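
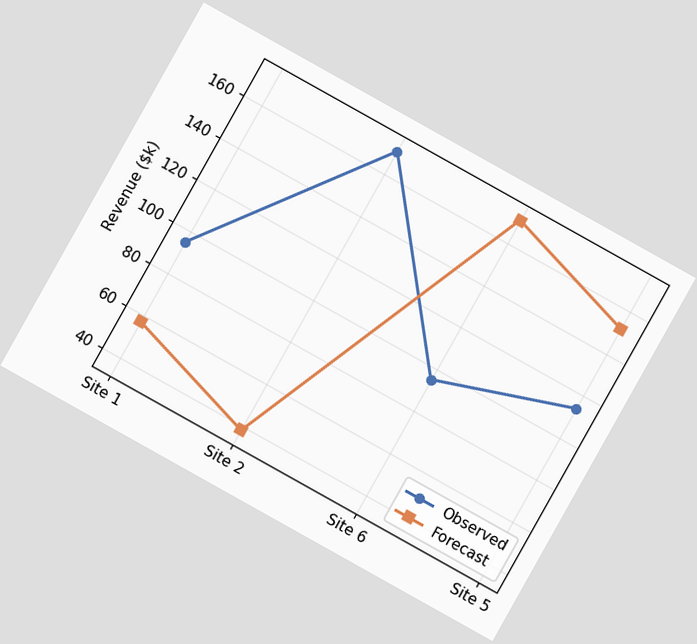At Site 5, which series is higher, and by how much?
The chart is tilted about 29° clockwise. At Site 5, Forecast sits above the other line by $38k.

Forecast, by $38k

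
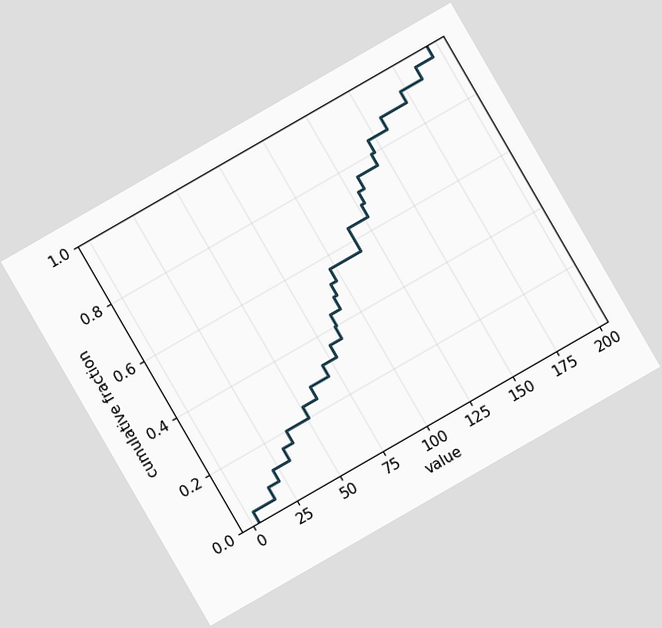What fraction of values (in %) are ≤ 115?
64%

The chart is tilted about 30° counter-clockwise. At x=115 the ECDF step is at 64%.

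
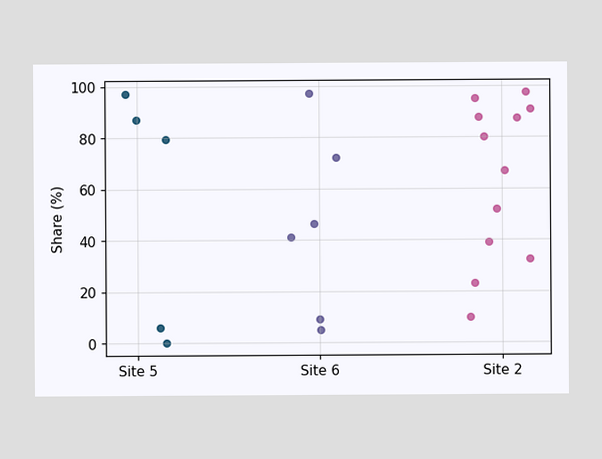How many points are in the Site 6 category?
6

Counting the markers in the Site 6 column gives 6.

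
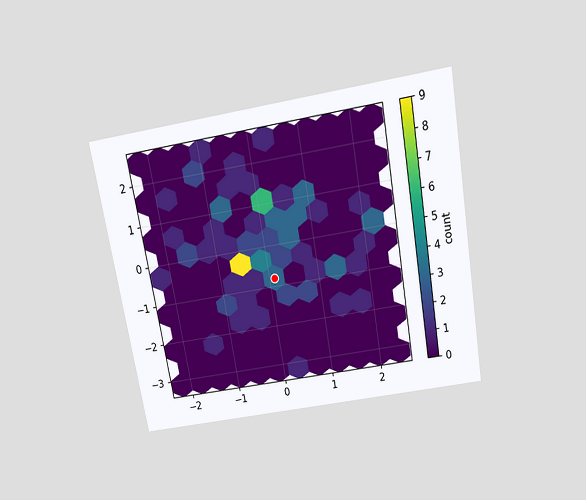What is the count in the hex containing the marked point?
3

The chart is tilted about 10° counter-clockwise and viewed slightly from above. The marked hex reads 3 on the colorbar.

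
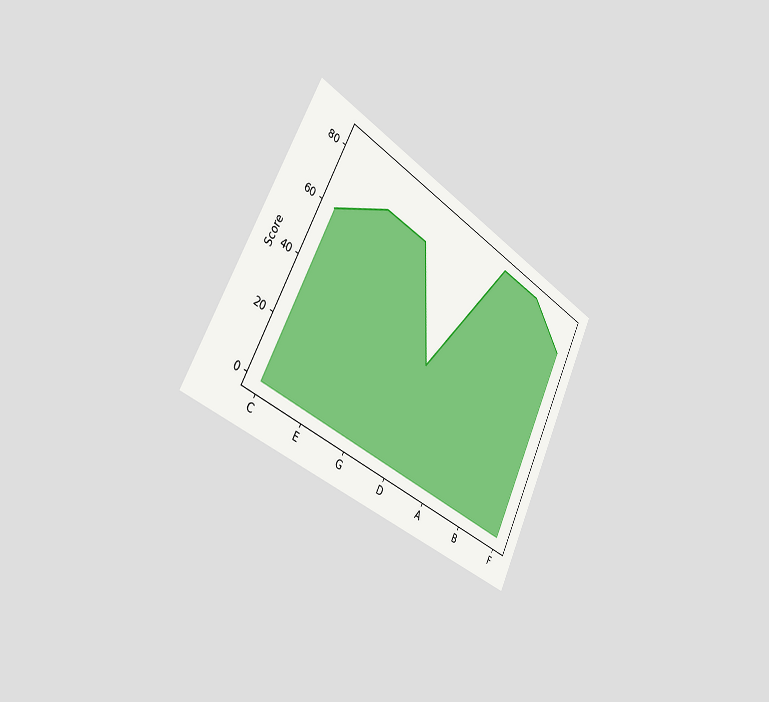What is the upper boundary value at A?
The chart is tilted about 27° clockwise and viewed slightly from the left. At A the upper boundary is at 84.

84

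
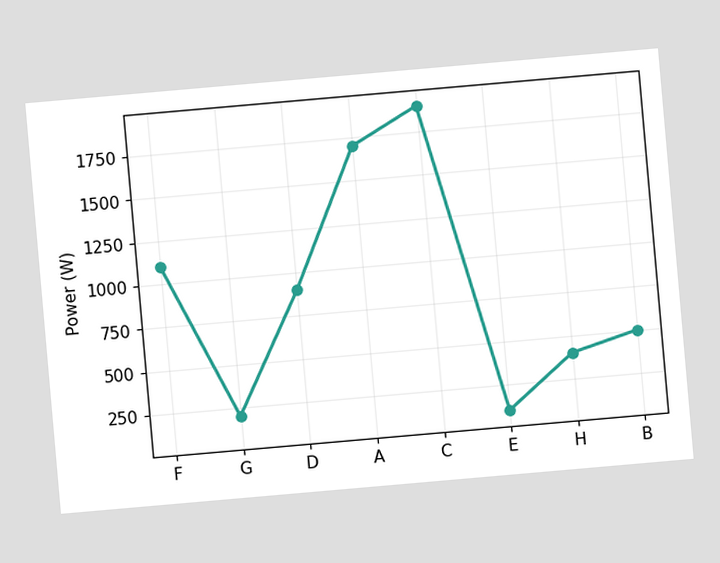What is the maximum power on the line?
The chart is tilted about 5° counter-clockwise. The highest point is at C, and reading across to the y-axis gives 1900W.

1900W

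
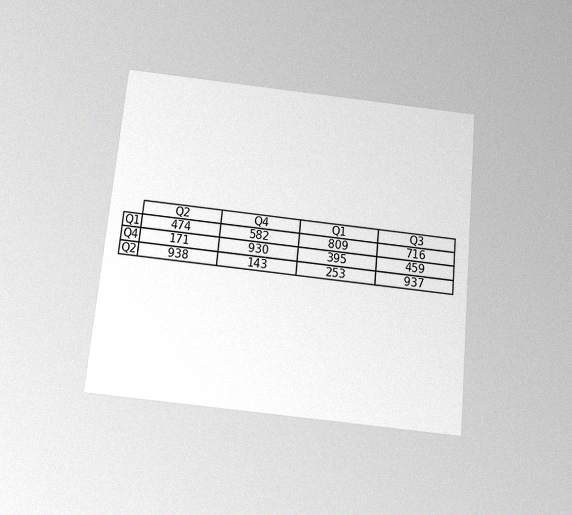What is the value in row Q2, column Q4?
The chart is tilted about 6° clockwise and viewed slightly from below, with some photo noise. The (Q2, Q4) cell reads 143.

143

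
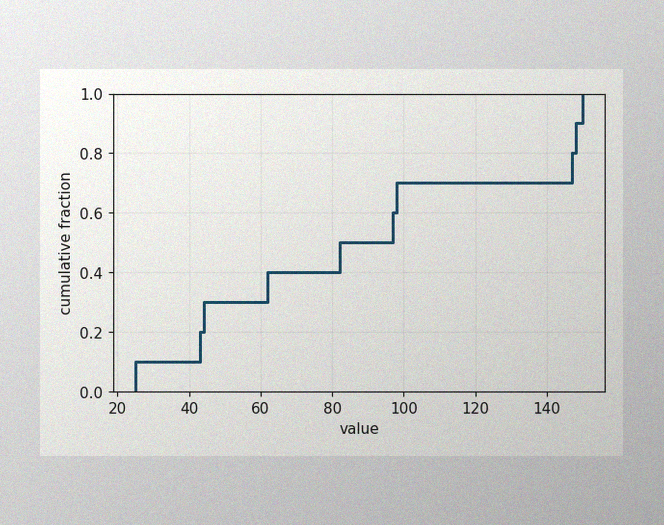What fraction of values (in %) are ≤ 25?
10%

The image has some photo noise and uneven lighting. At x=25 the ECDF step is at 10%.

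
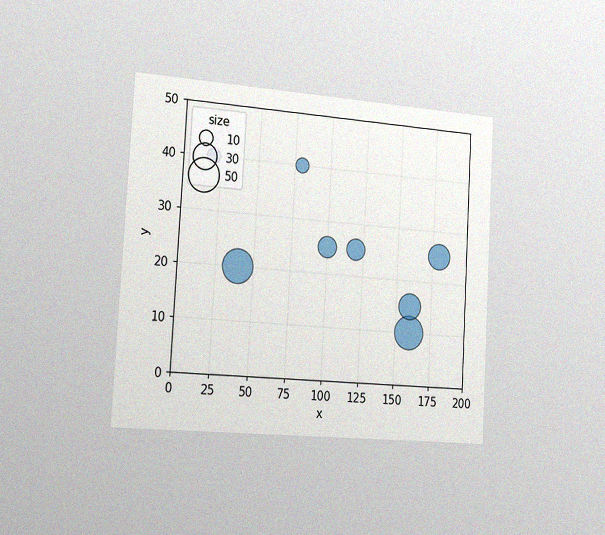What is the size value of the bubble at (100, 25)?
The chart is tilted about 3° clockwise and viewed slightly from the left, with some photo noise. Matching the bubble at (100, 25) against the size legend gives 20.

20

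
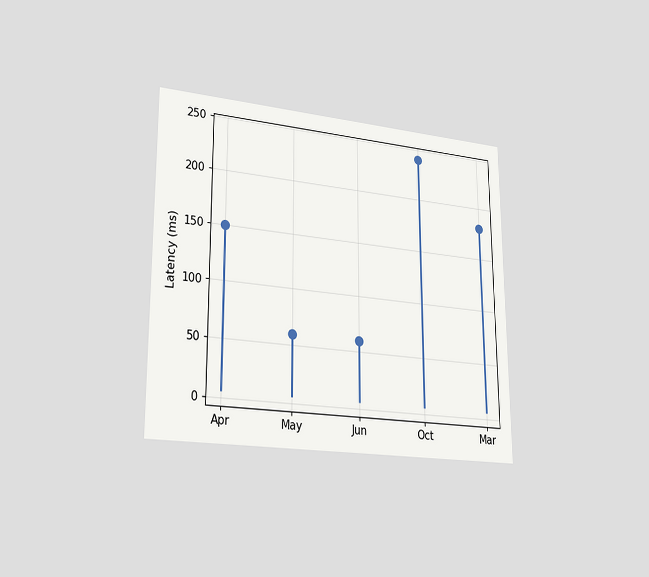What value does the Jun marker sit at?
The chart is viewed slightly from the left. The Jun marker sits at 60ms.

60ms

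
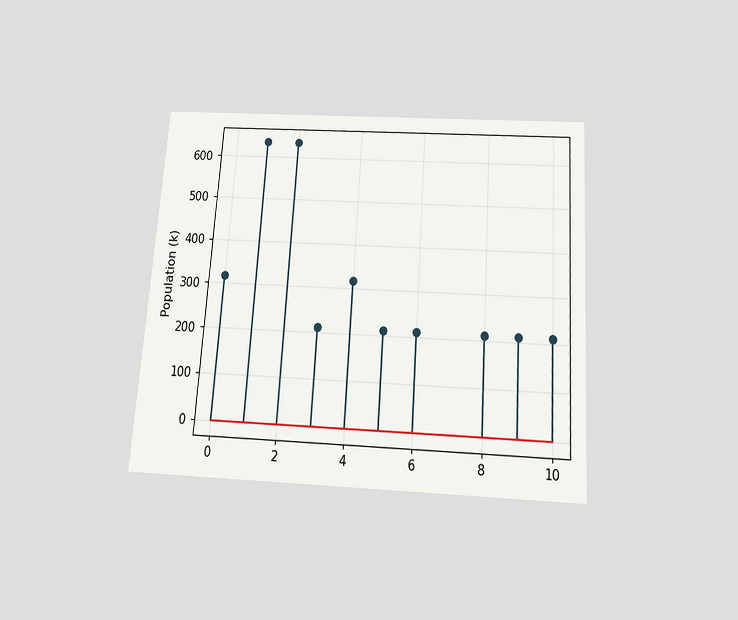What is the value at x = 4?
The chart is tilted about 4° clockwise and viewed slightly from below. The stem at x=4 reaches 318k.

318k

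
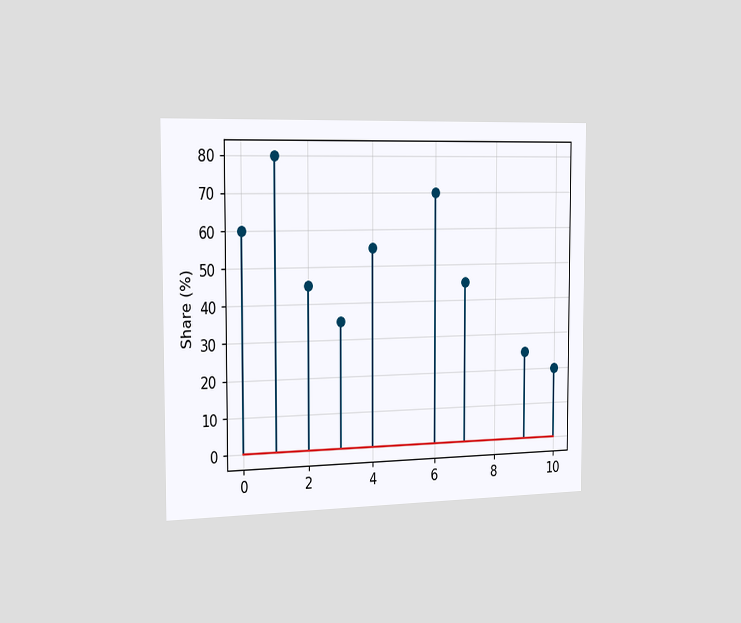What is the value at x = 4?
55%

The chart is viewed slightly from the left. The stem at x=4 reaches 55%.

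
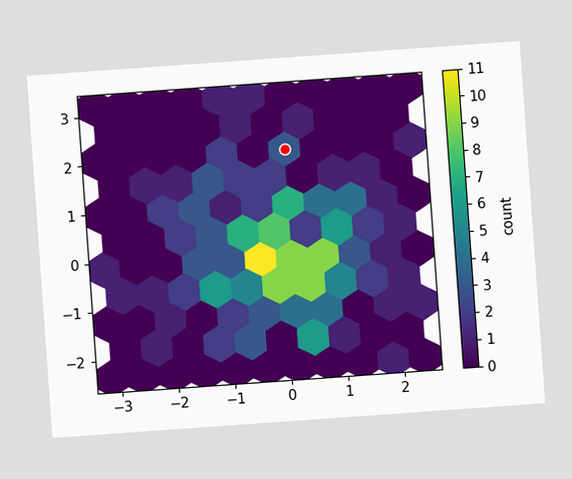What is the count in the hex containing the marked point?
The chart is tilted about 4° counter-clockwise. The marked hex reads 3 on the colorbar.

3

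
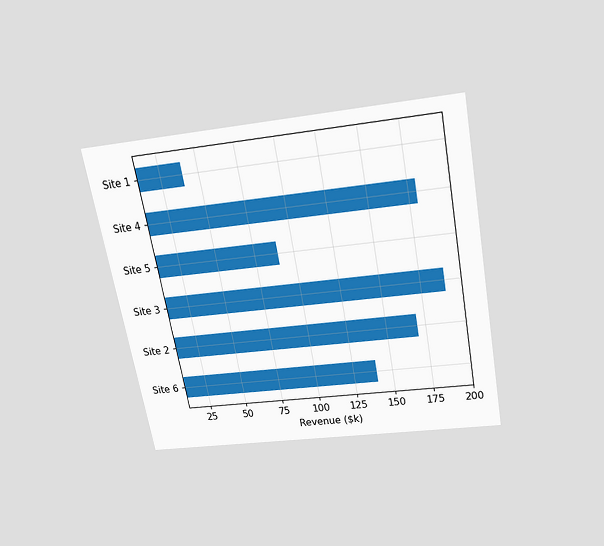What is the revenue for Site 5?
The chart is tilted about 11° counter-clockwise and viewed slightly from above. Reading along the chart's x-axis, the Site 5 bar reaches $90k.

$90k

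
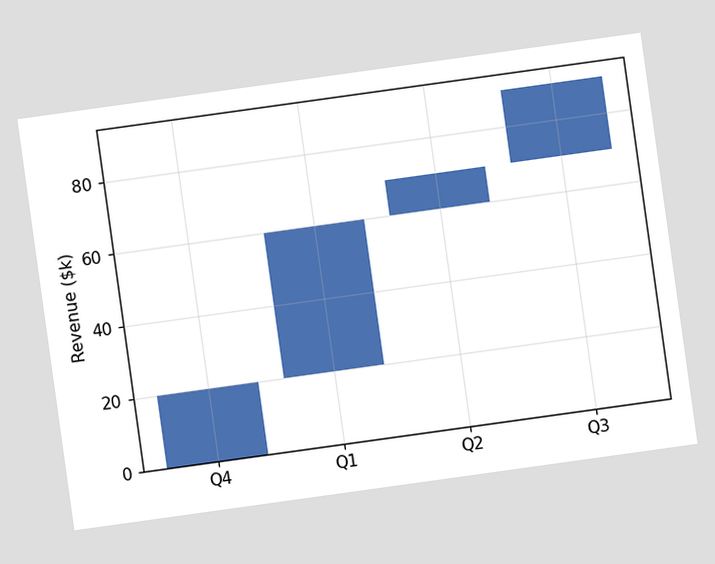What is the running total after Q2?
$70k

The chart is tilted about 8° counter-clockwise. After Q2 the running total reaches $70k.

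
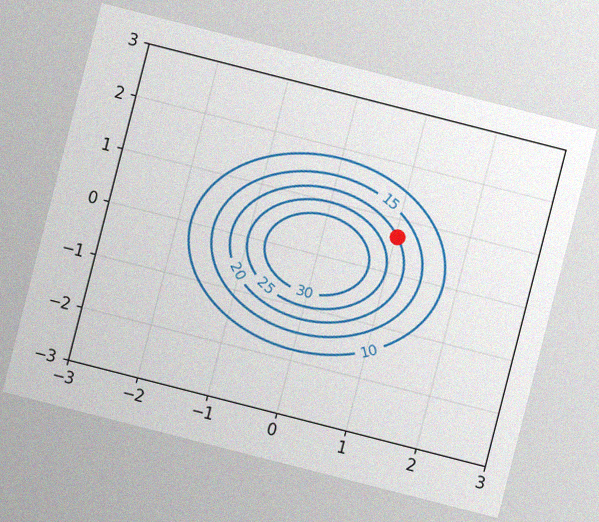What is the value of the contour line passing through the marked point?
20

The chart is tilted about 14° clockwise, with some photo noise. The marked point sits on the contour labelled 20.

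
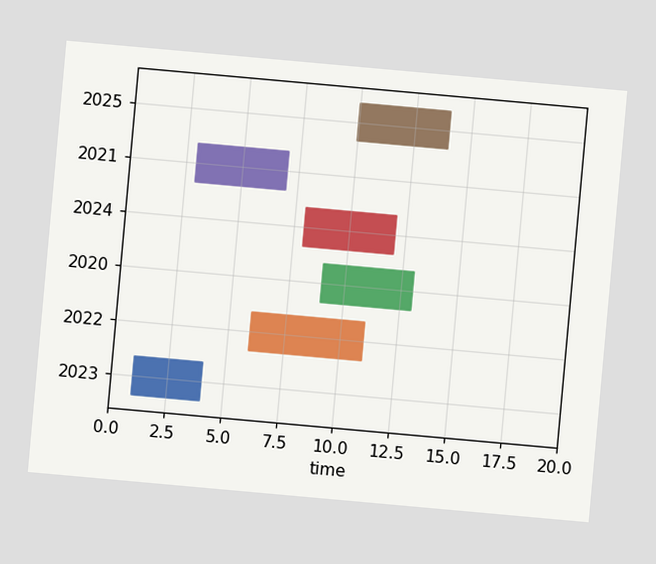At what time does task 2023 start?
1

The chart is tilted about 5° clockwise. The 2023 bar begins at t=1.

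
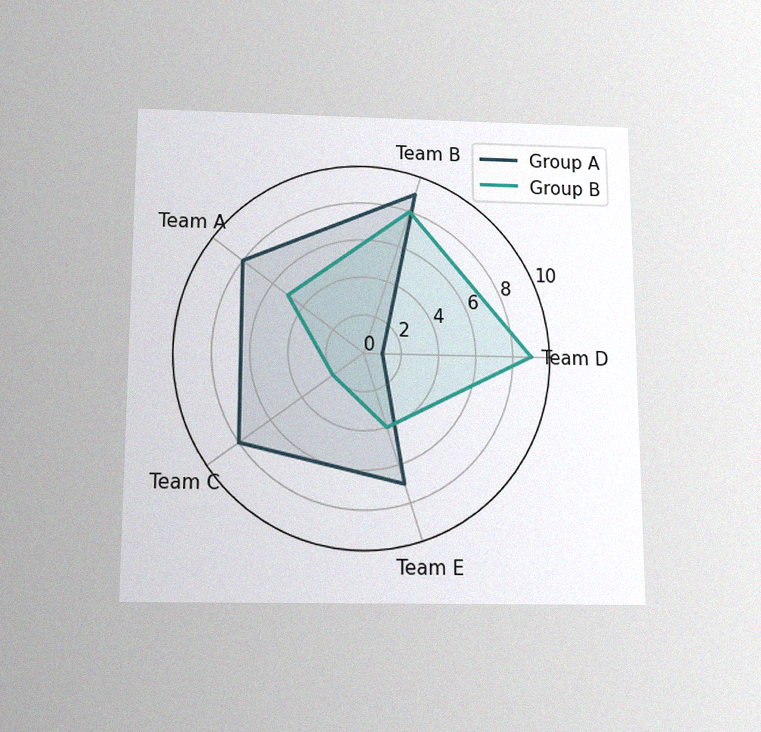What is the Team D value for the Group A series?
1

The chart is viewed slightly from below, with some photo noise. On the Team D axis, Group A reaches 1.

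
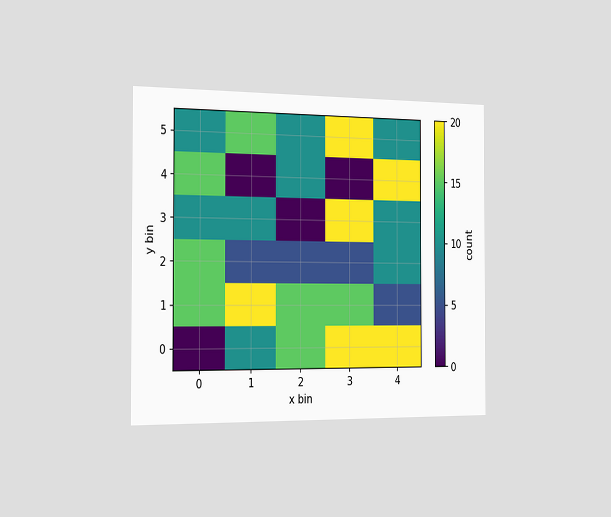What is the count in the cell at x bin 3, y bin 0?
The chart is viewed slightly from the left. Matching the cell (3, 0) against the colorbar gives 20.

20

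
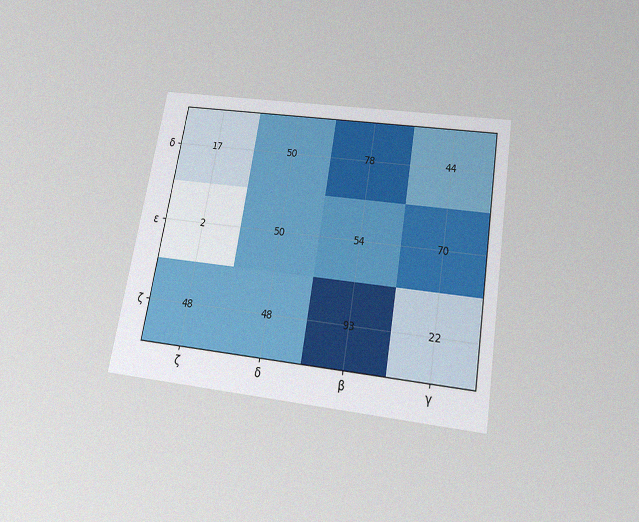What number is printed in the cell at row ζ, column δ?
48

The chart is tilted about 10° clockwise and viewed slightly from below, with some photo noise. The (ζ, δ) cell reads 48.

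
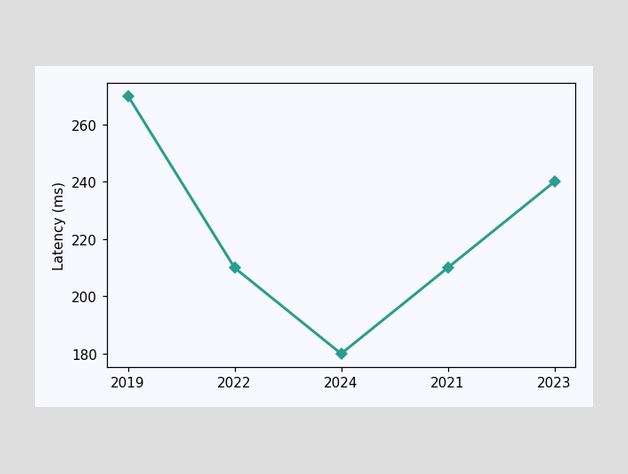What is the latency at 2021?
At 2021, the line is at 210ms.

210ms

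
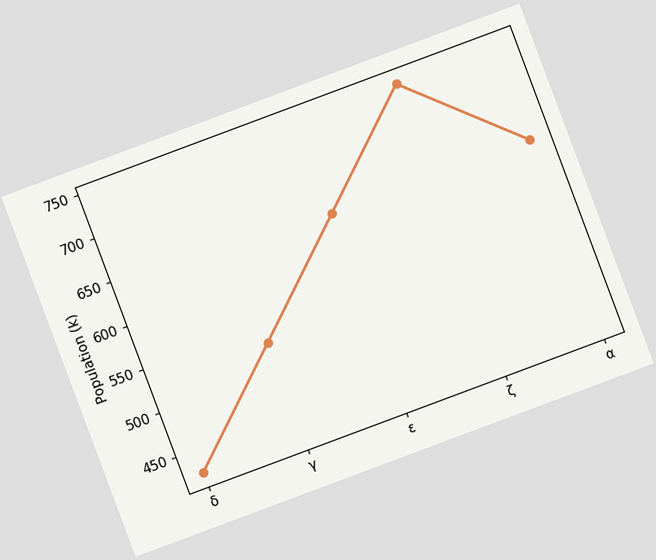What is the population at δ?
424k

The chart is tilted about 20° counter-clockwise. At δ, the line is at 424k.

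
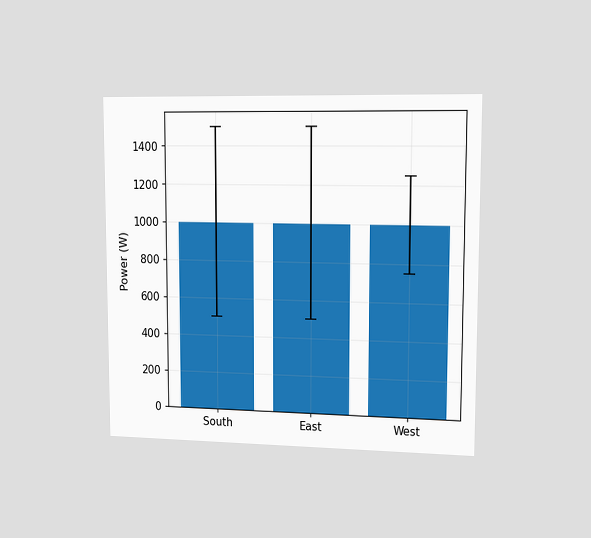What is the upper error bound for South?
The chart is viewed slightly from the right. The South bar's upper whisker reaches 1500W.

1500W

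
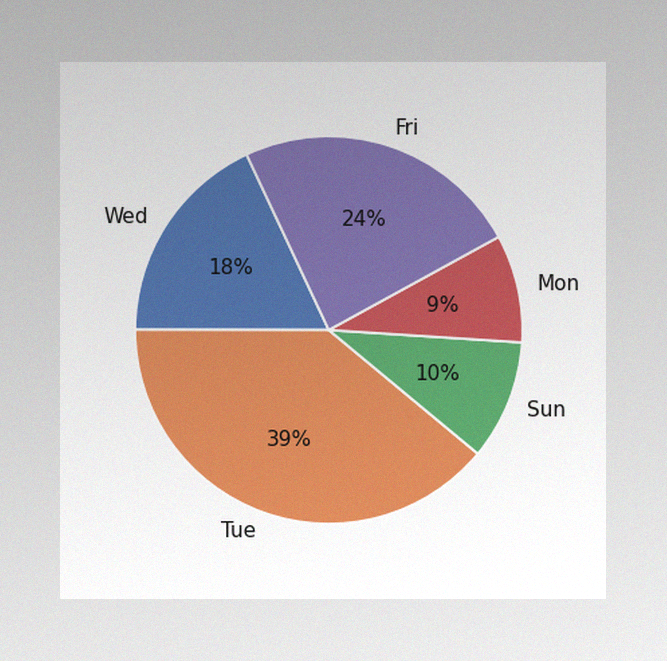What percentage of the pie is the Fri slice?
24%

The image has some photo noise and uneven lighting. The Fri slice takes up 24% of the pie.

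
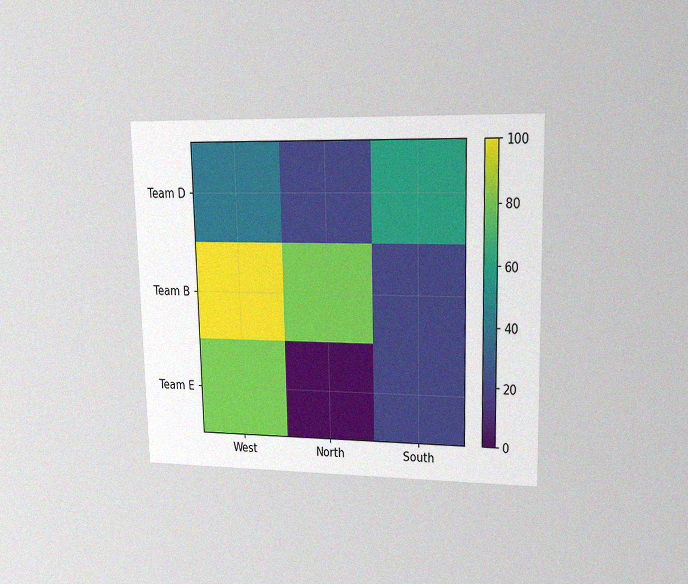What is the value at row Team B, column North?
80

The chart is viewed at a slight angle, with some photo noise. Matching cell (Team B, North) against the colorbar gives 80.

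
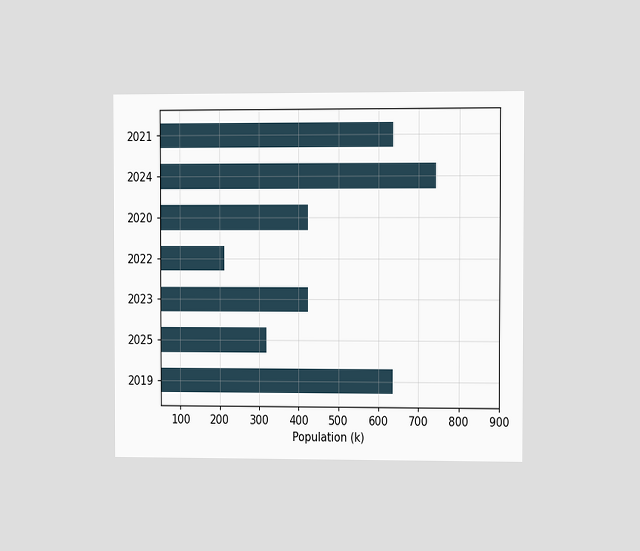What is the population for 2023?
The chart is viewed at a slight angle. Reading along the chart's x-axis, the 2023 bar reaches 424k.

424k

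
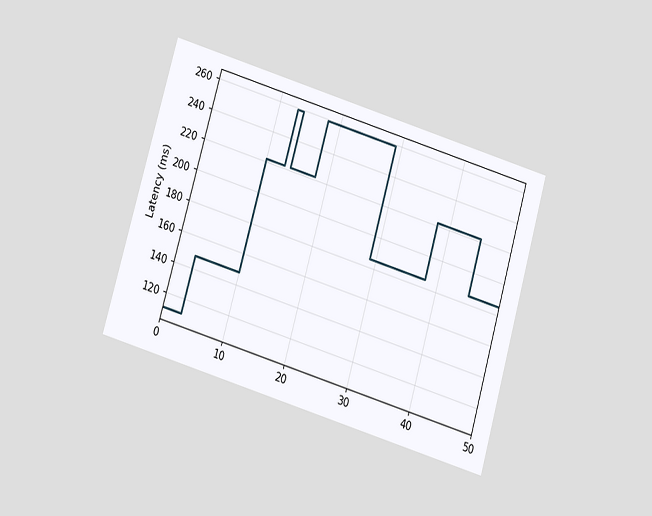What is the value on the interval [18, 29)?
259ms

The chart is tilted about 16° clockwise and viewed slightly from below. On [18, 29) the step sits at 259ms.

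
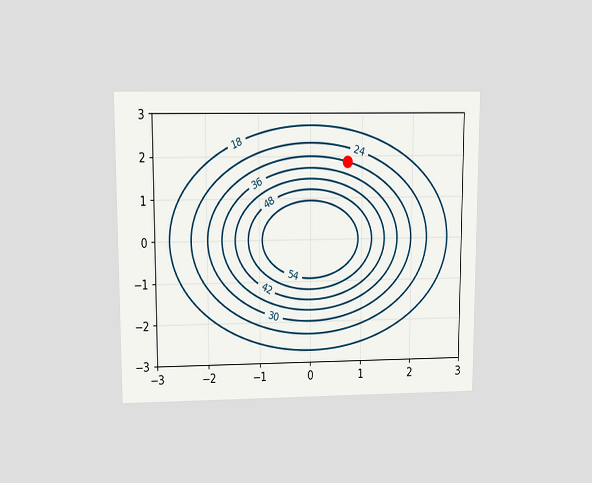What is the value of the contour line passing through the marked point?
The chart is viewed at a slight angle. The marked point sits on the contour labelled 30.

30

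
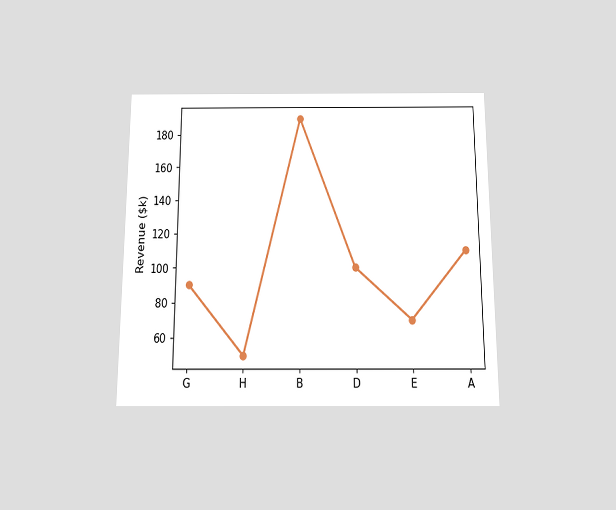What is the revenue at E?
$70k

The chart is viewed slightly from below. At E, the line is at $70k.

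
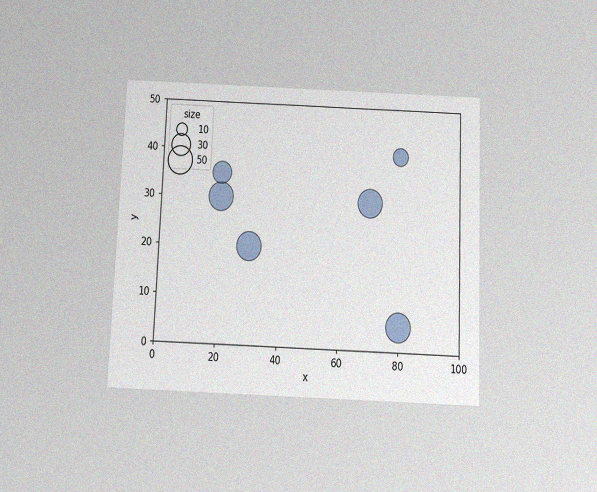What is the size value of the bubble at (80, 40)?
The chart is tilted about 2° clockwise and viewed slightly from below, with some photo noise. Matching the bubble at (80, 40) against the size legend gives 20.

20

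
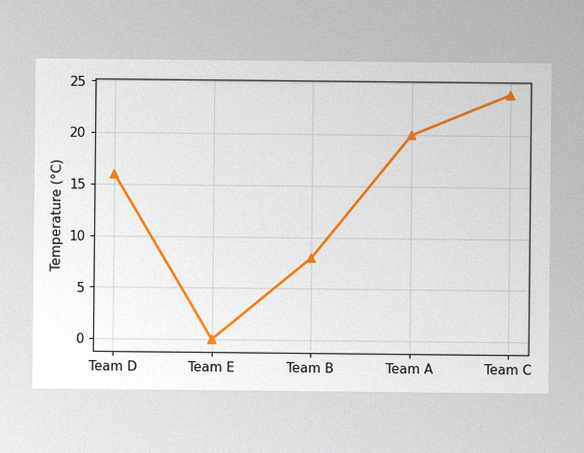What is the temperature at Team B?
8°C

The image has some photo noise and uneven lighting. At Team B, the line is at 8°C.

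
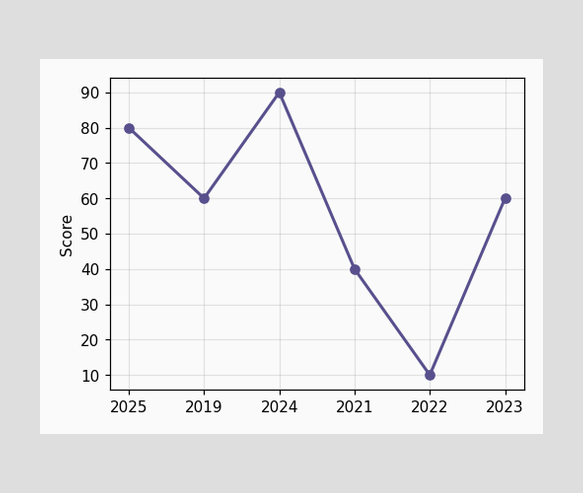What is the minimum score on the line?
10

The lowest point is at 2022, and reading across to the y-axis gives 10.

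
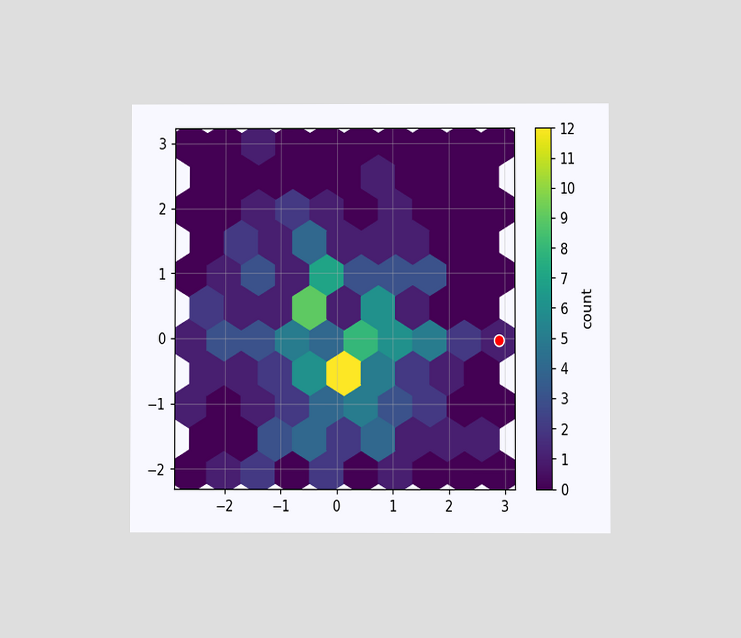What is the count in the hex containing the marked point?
The chart is viewed at a slight angle. The marked hex reads 1 on the colorbar.

1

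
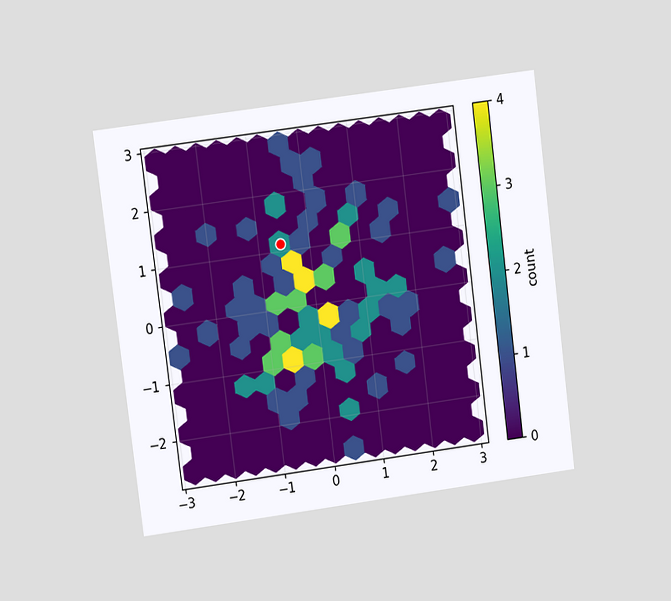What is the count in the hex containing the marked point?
The chart is tilted about 7° counter-clockwise and viewed at a slight angle. The marked hex reads 2 on the colorbar.

2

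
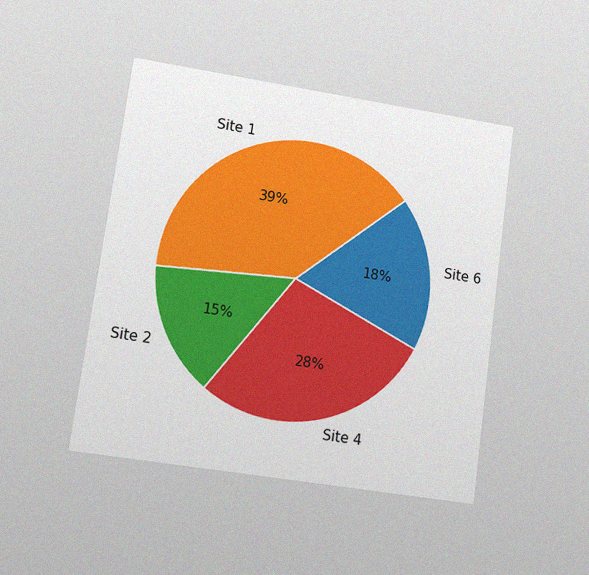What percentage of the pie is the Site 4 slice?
28%

The chart is tilted about 8° clockwise and viewed at a slight angle, with some photo noise. The Site 4 slice takes up 28% of the pie.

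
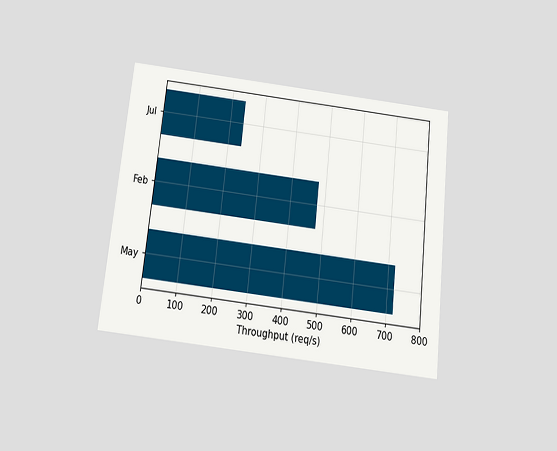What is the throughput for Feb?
480req/s

The chart is tilted about 6° clockwise and viewed slightly from below. Reading along the chart's x-axis, the Feb bar reaches 480req/s.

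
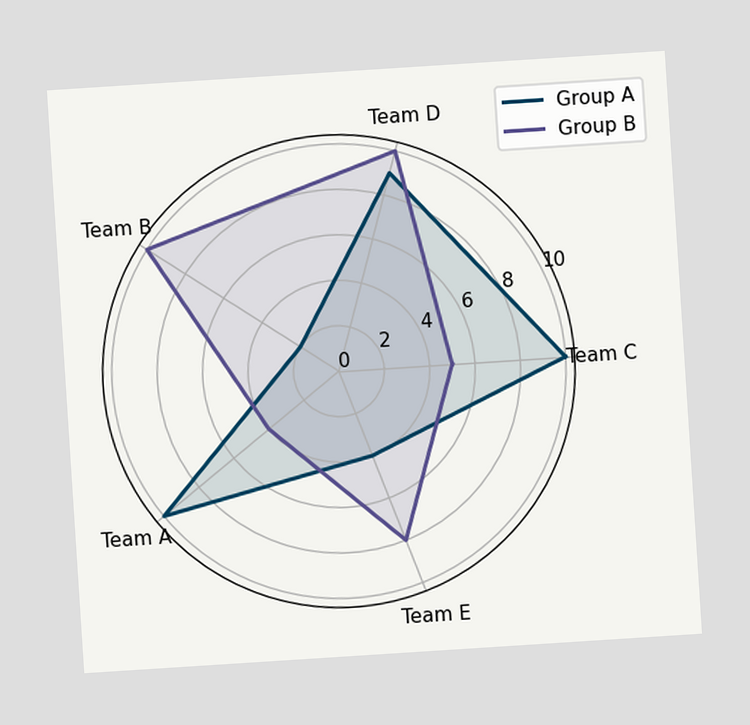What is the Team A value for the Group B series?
4

The chart is tilted about 4° counter-clockwise. On the Team A axis, Group B reaches 4.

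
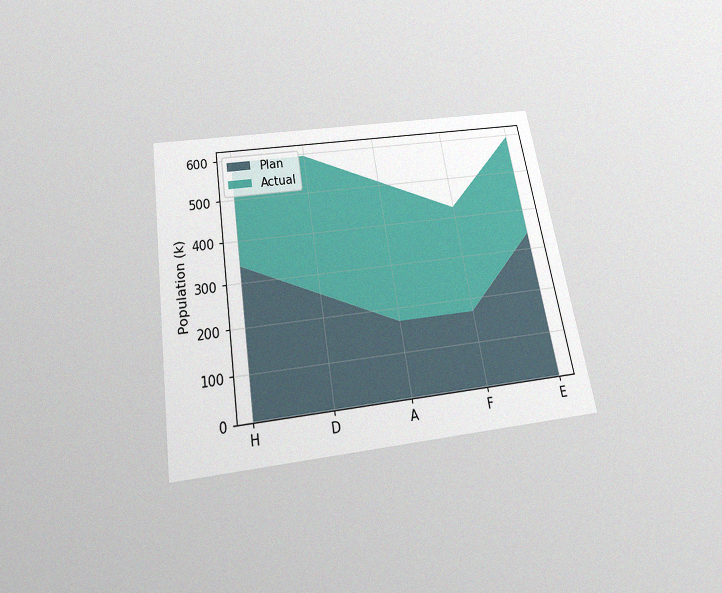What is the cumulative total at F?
The chart is tilted about 9° counter-clockwise and viewed slightly from below, with some photo noise. The stacked total at F reaches 425k.

425k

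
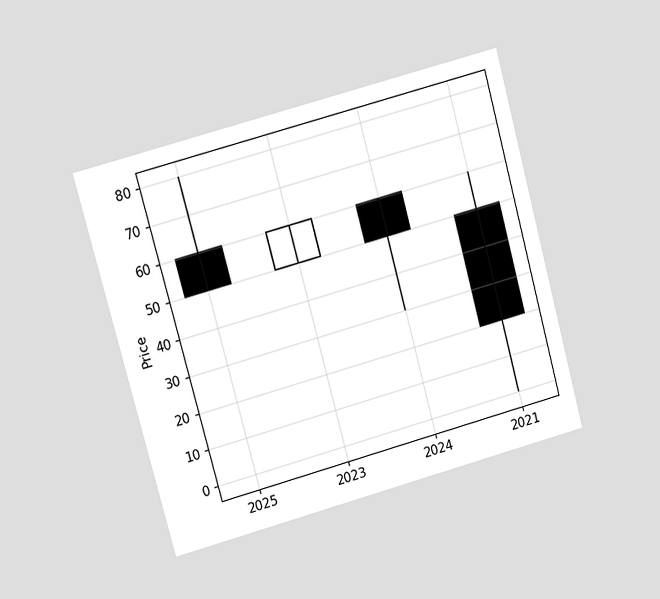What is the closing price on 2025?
The chart is tilted about 15° counter-clockwise and viewed at a slight angle. The 2025 candle closes at 50.

50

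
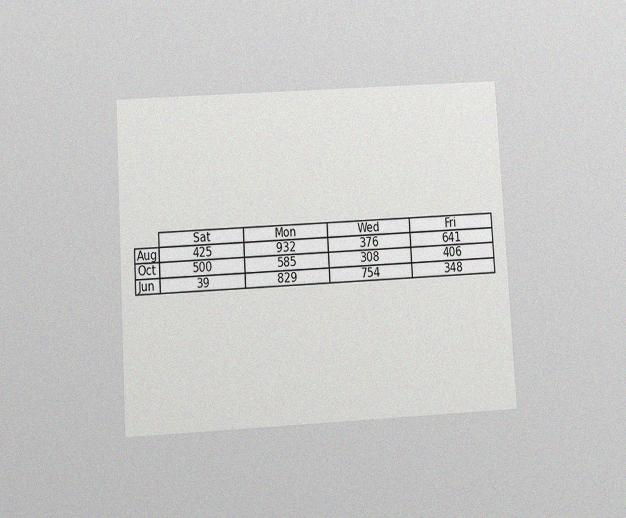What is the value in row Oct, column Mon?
585

The chart is tilted about 3° counter-clockwise and viewed slightly from below, with some photo noise. The (Oct, Mon) cell reads 585.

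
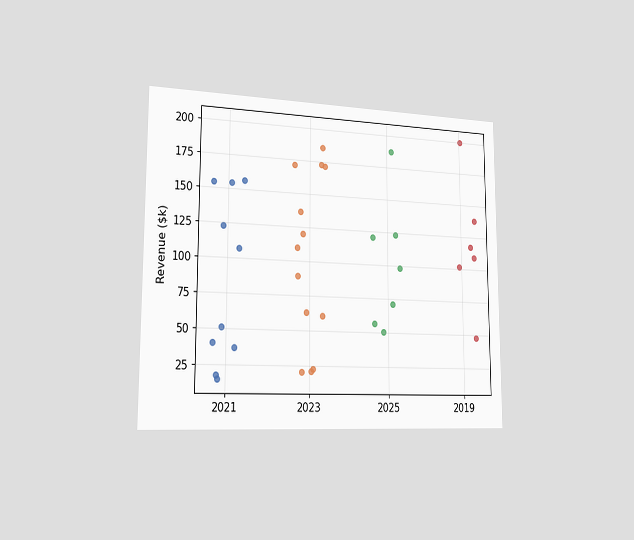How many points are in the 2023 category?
The chart is viewed slightly from the left. Counting the markers in the 2023 column gives 13.

13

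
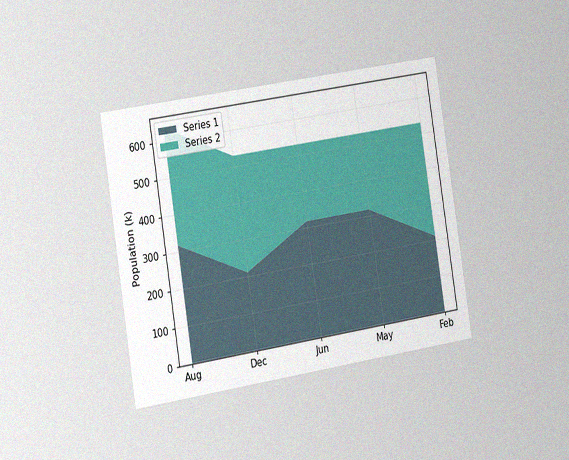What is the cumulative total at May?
530k

The chart is tilted about 9° counter-clockwise and viewed slightly from the left, with some photo noise. The stacked total at May reaches 530k.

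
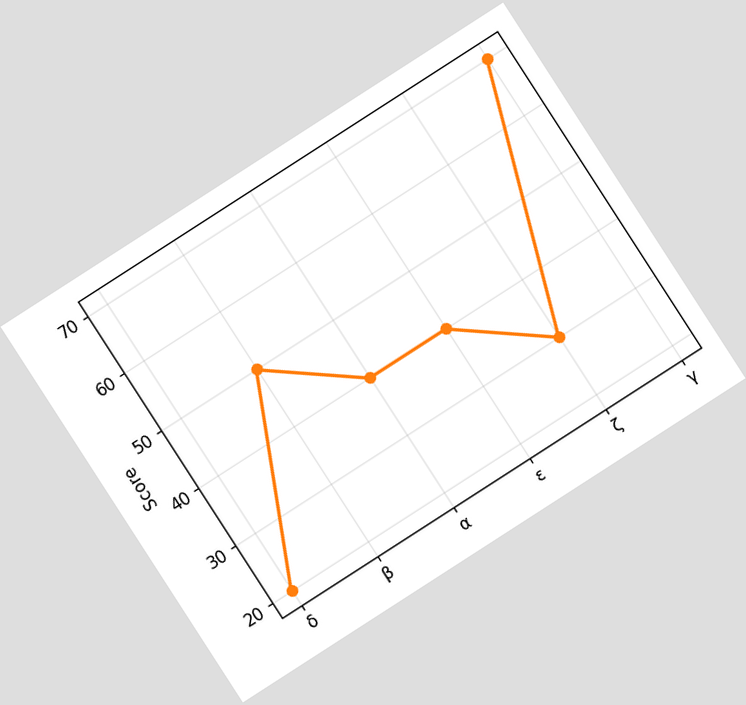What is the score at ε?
40

The chart is tilted about 33° counter-clockwise. At ε, the line is at 40.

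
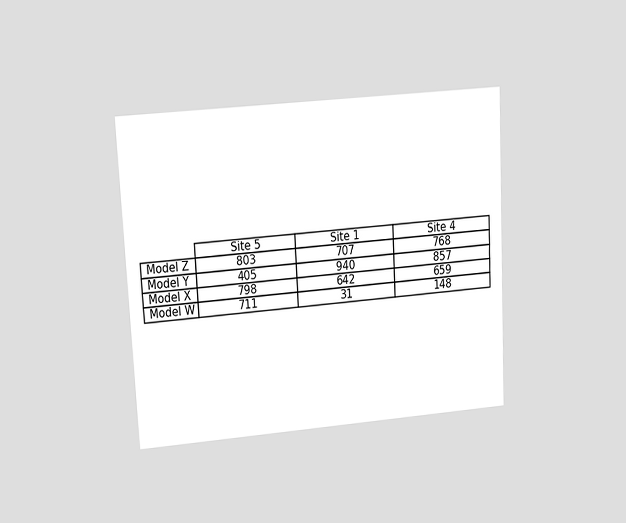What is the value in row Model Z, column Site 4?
768

The chart is tilted about 3° counter-clockwise and viewed at a slight angle. The (Model Z, Site 4) cell reads 768.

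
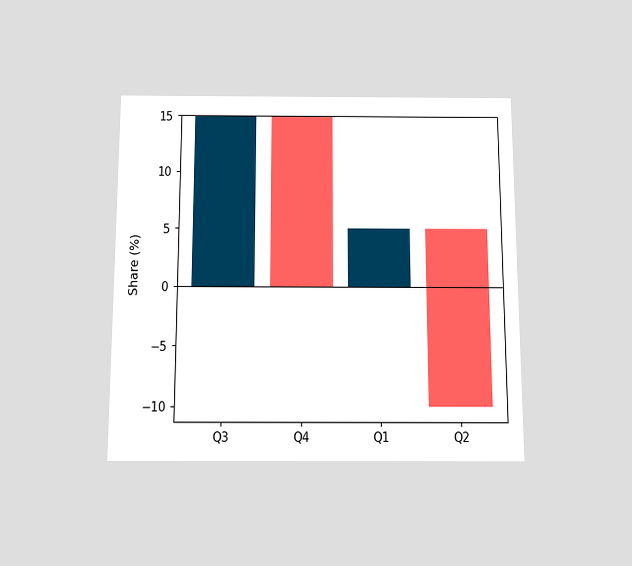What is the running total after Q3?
The chart is viewed slightly from below. After Q3 the running total reaches 15%.

15%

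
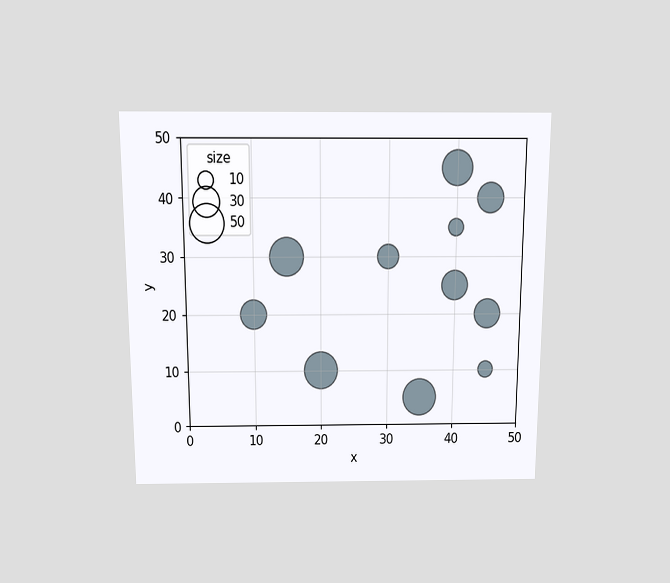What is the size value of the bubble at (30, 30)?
20

The chart is viewed slightly from above. Matching the bubble at (30, 30) against the size legend gives 20.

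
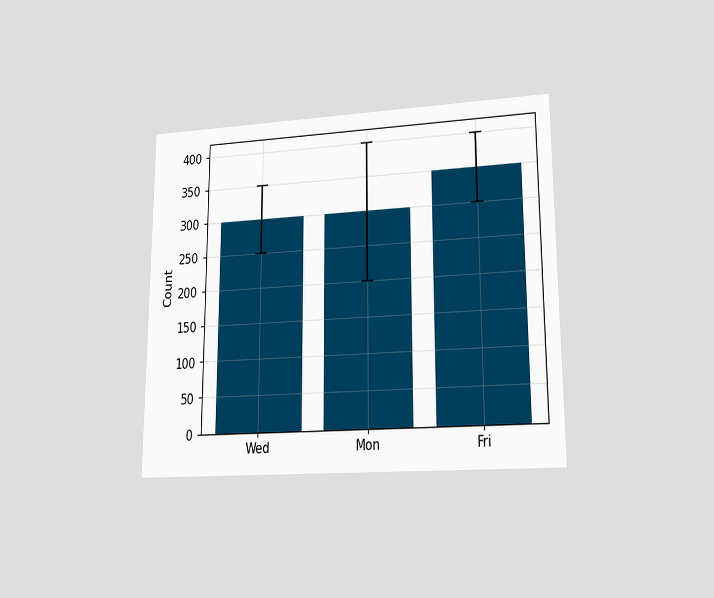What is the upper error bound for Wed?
350

The chart is viewed at a slight angle. The Wed bar's upper whisker reaches 350.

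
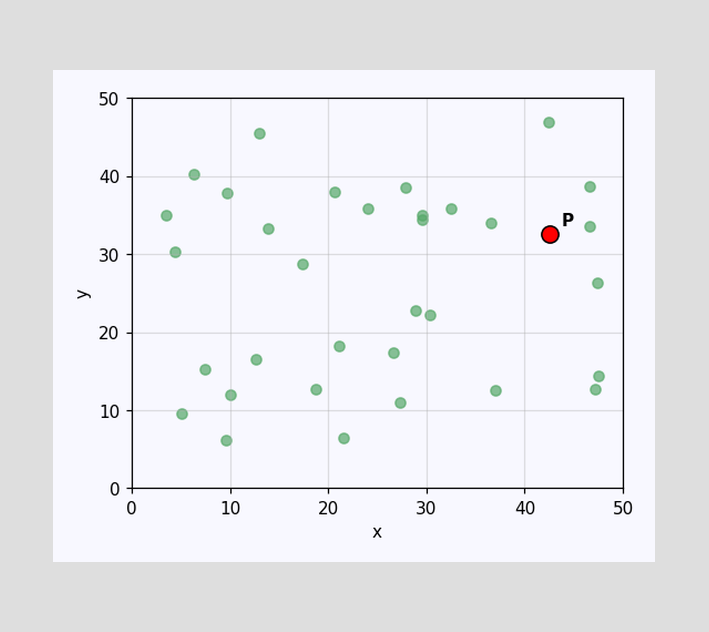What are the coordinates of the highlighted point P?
(42.5, 32.5)

Following the gridlines from P to each axis, P sits at (42.5, 32.5).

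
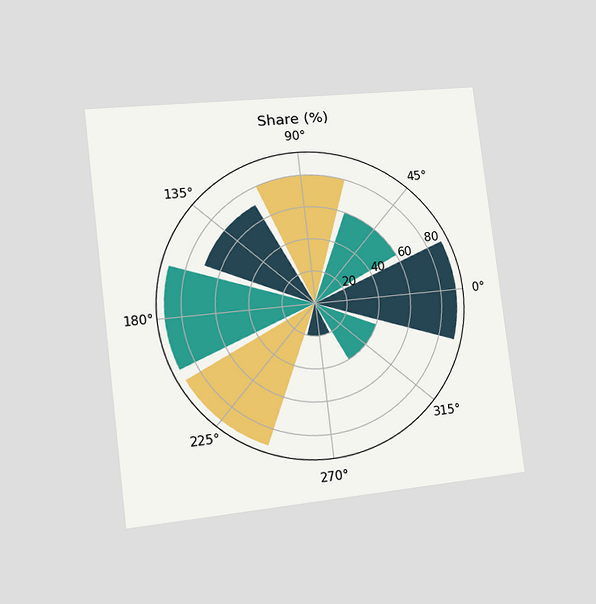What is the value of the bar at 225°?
The chart is tilted about 7° counter-clockwise and viewed slightly from the left. The bar at 225° reaches 90% on the radial axis.

90%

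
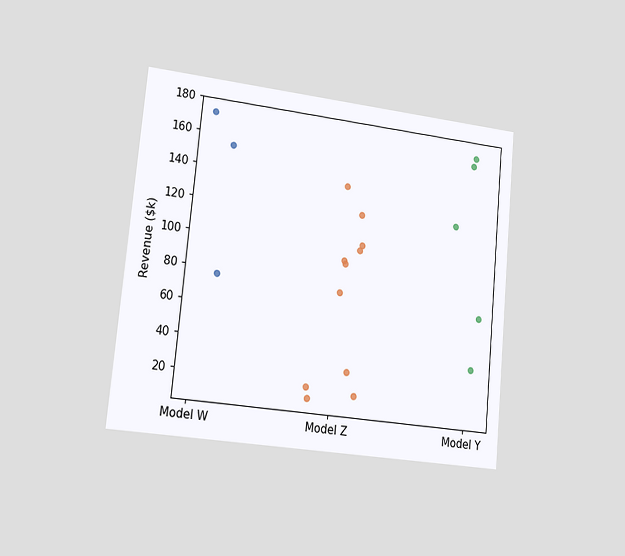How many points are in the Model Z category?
11

The chart is tilted about 5° clockwise and viewed slightly from the left. Counting the markers in the Model Z column gives 11.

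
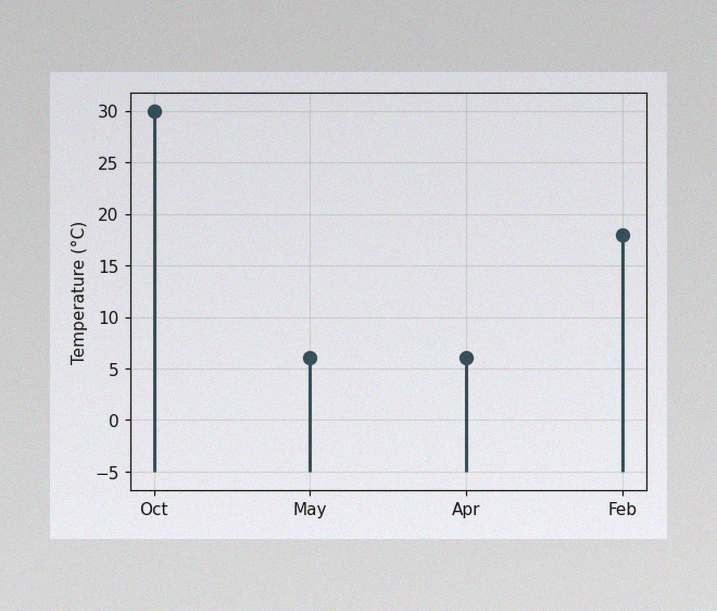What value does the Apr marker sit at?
The image has some photo noise and uneven lighting. The Apr marker sits at 6°C.

6°C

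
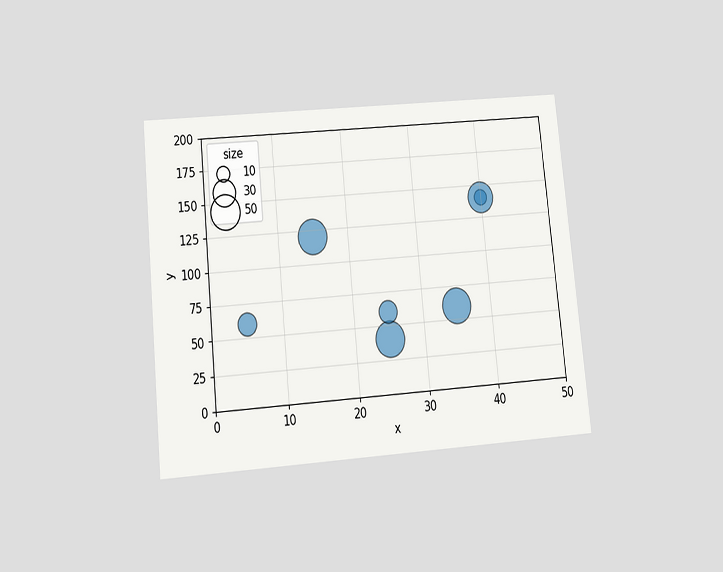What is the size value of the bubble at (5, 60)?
The chart is tilted about 6° counter-clockwise and viewed slightly from below. Matching the bubble at (5, 60) against the size legend gives 20.

20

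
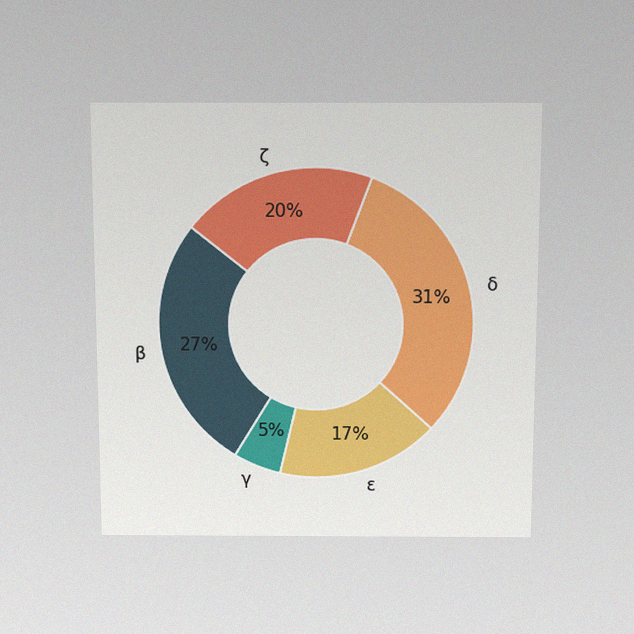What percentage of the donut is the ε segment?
17%

The chart is viewed slightly from above, with some photo noise. The ε segment takes up 17% of the ring.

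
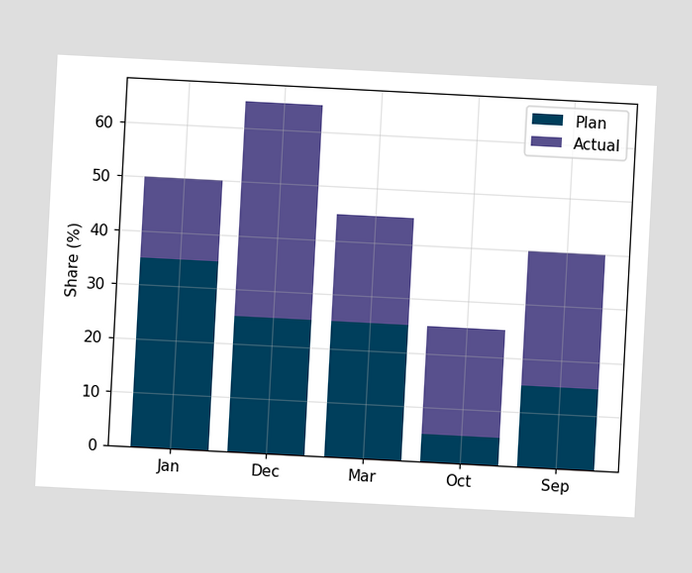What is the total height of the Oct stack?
25%

The chart is tilted about 3° clockwise. The Oct stack's top reaches 25% on the y-axis.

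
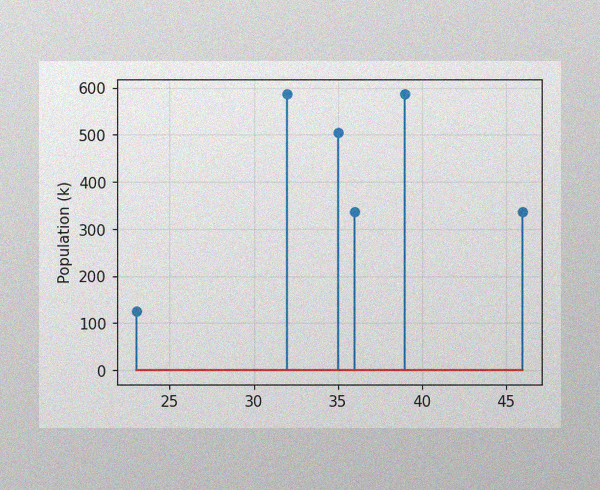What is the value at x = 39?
The image has some photo noise and uneven lighting. The stem at x=39 reaches 588k.

588k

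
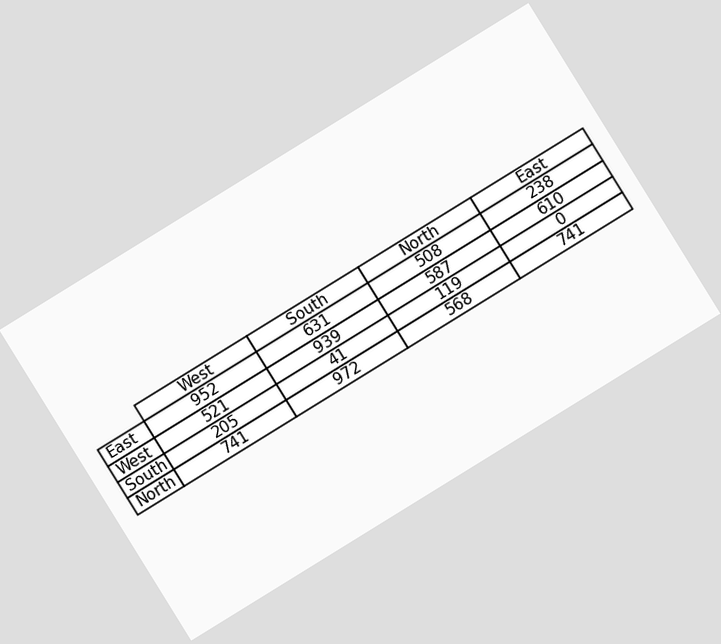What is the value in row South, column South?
41

The chart is tilted about 32° counter-clockwise. The (South, South) cell reads 41.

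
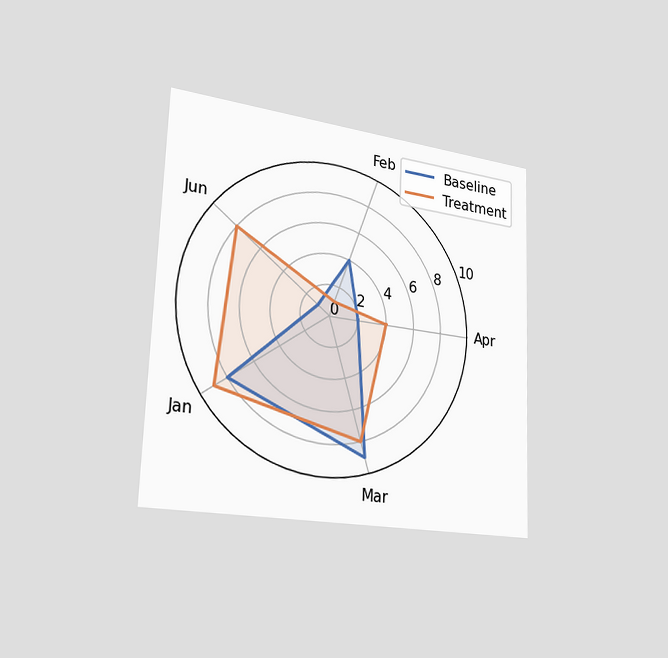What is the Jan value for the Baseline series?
8

The chart is tilted about 2° clockwise and viewed slightly from the left. On the Jan axis, Baseline reaches 8.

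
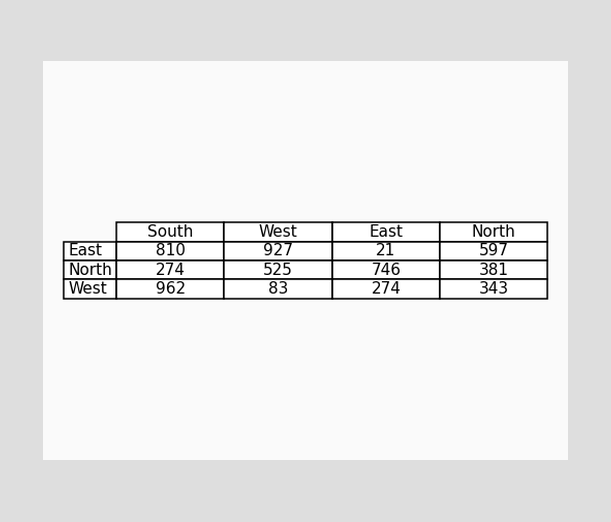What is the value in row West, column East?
The (West, East) cell reads 274.

274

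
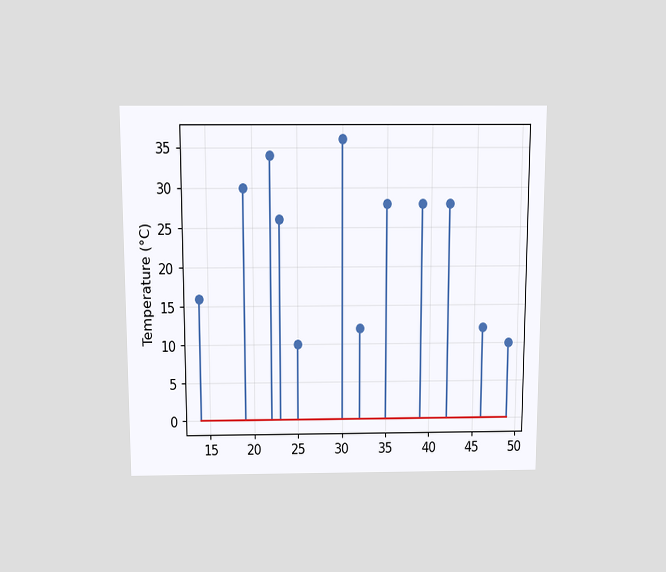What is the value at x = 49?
The chart is viewed slightly from above. The stem at x=49 reaches 10°C.

10°C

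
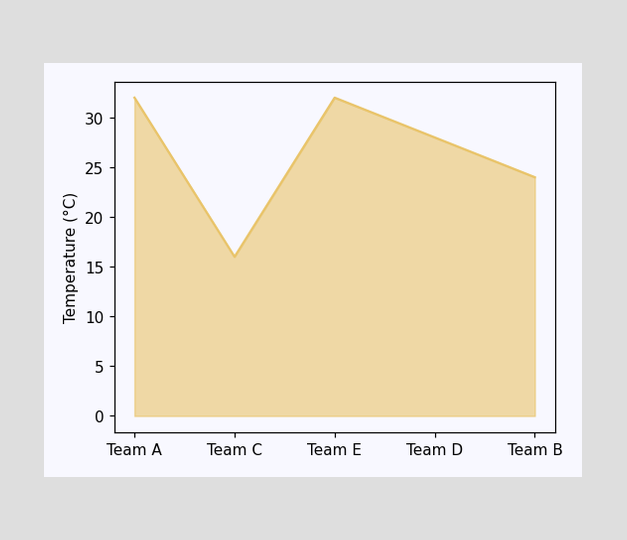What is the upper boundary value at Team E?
At Team E the upper boundary is at 32°C.

32°C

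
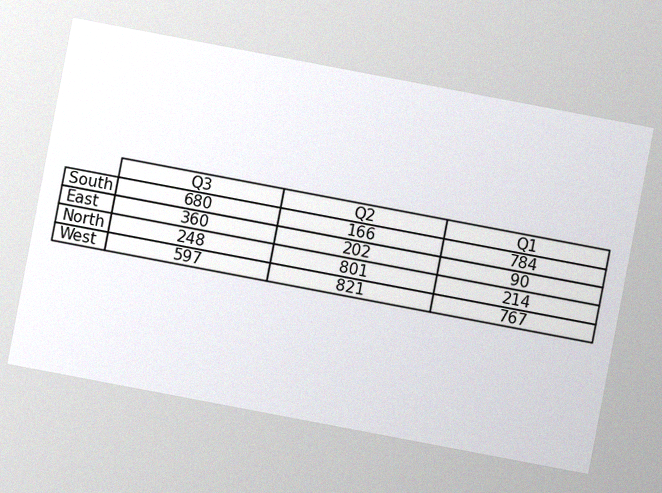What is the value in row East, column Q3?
The chart is tilted about 11° clockwise, with some photo noise. The (East, Q3) cell reads 360.

360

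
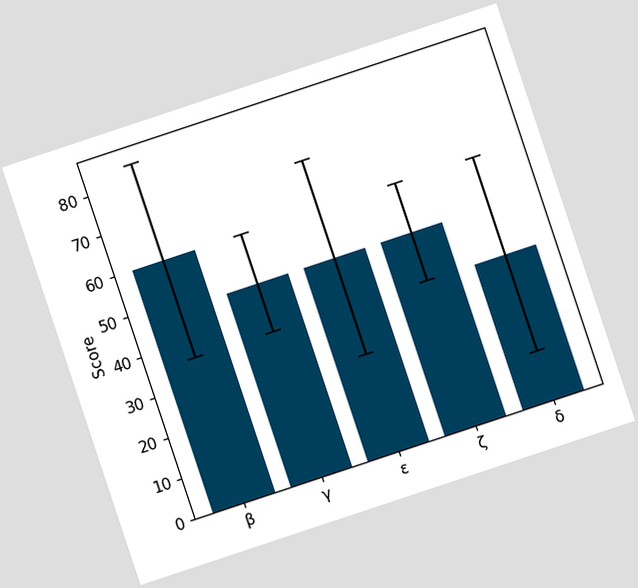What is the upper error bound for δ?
60

The chart is tilted about 18° counter-clockwise. The δ bar's upper whisker reaches 60.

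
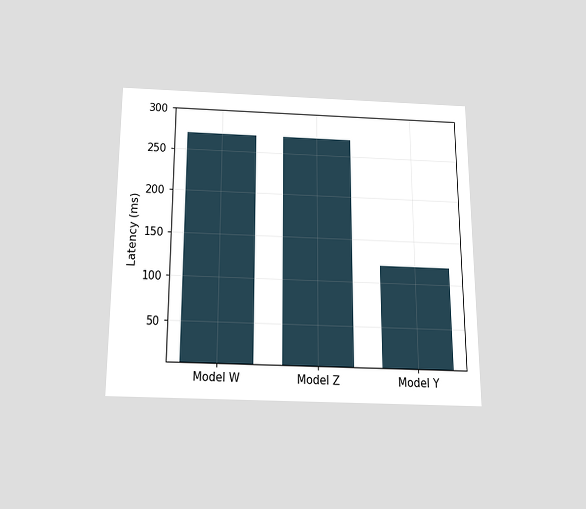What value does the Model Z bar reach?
The chart is viewed slightly from below. Reading along the chart's y-axis, the Model Z bar reaches 270ms.

270ms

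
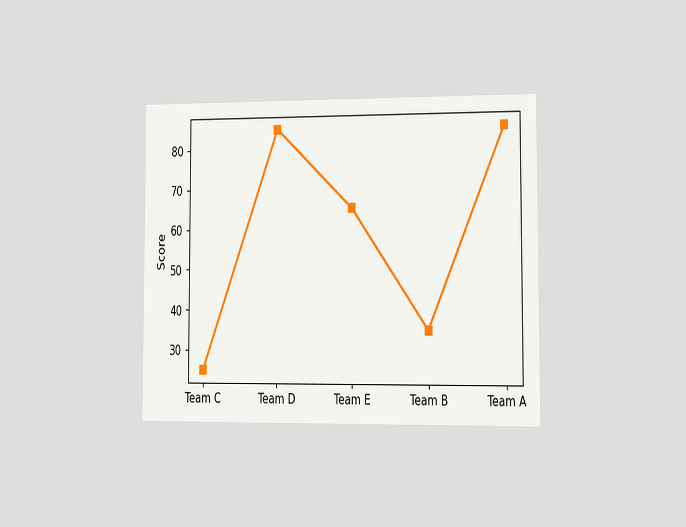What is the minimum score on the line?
The chart is viewed slightly from the right. The lowest point is at Team C, and reading across to the y-axis gives 25.

25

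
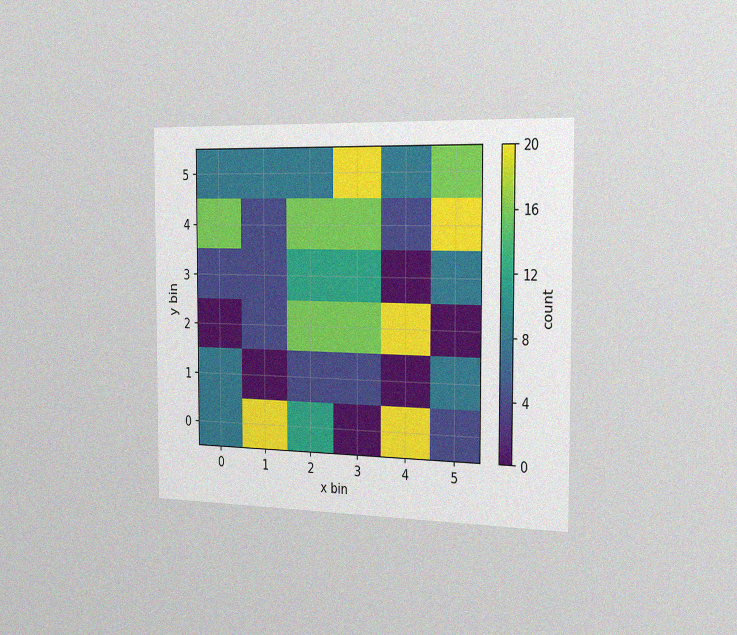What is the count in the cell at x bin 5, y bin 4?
The chart is viewed slightly from the right, with some photo noise. Matching the cell (5, 4) against the colorbar gives 20.

20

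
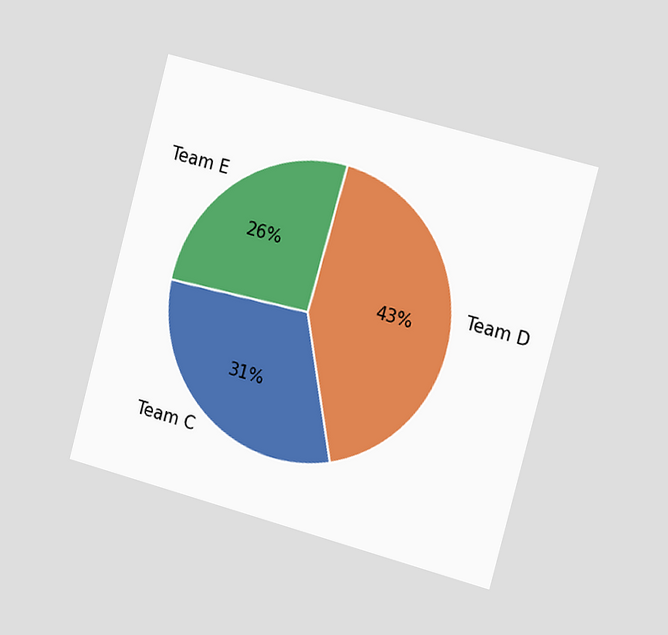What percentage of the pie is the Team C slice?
The chart is tilted about 15° clockwise and viewed slightly from the right. The Team C slice takes up 31% of the pie.

31%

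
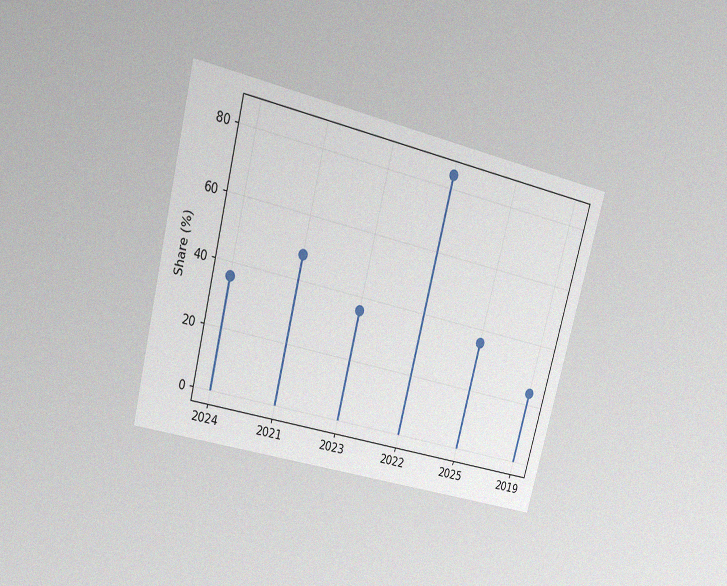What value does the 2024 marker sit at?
The chart is tilted about 14° clockwise and viewed at a slight angle, with some photo noise. The 2024 marker sits at 36%.

36%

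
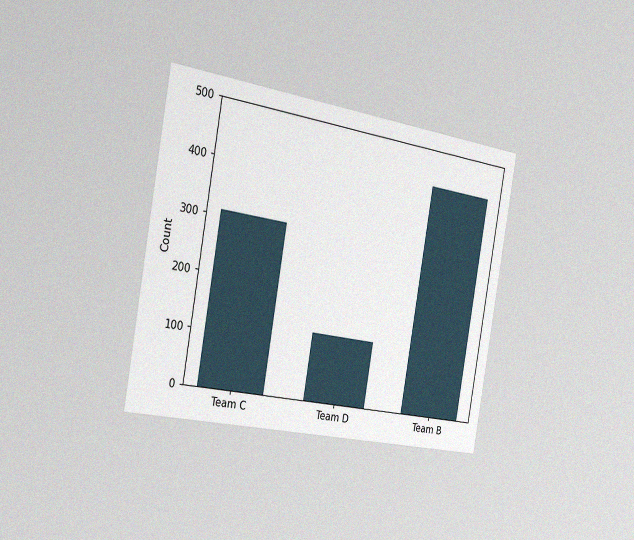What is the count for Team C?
310

The chart is tilted about 10° clockwise and viewed slightly from the left, with some photo noise. Reading along the chart's y-axis, the Team C bar reaches 310.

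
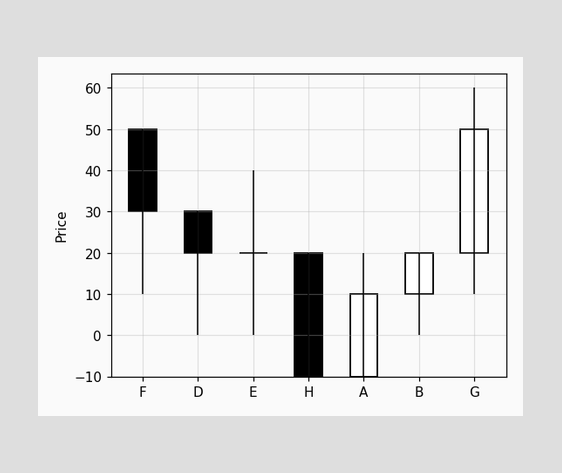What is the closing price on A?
The A candle closes at 10.

10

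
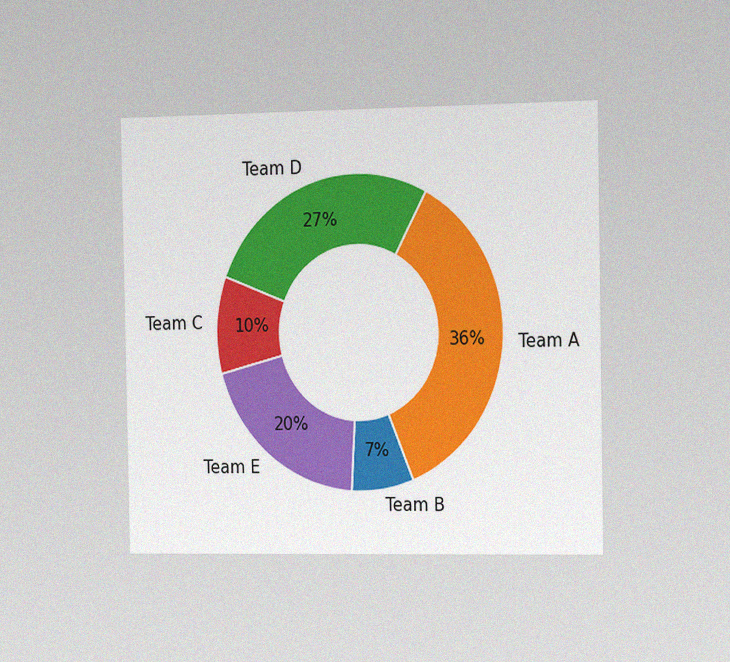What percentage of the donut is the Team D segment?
27%

The chart is viewed slightly from the right, with some photo noise. The Team D segment takes up 27% of the ring.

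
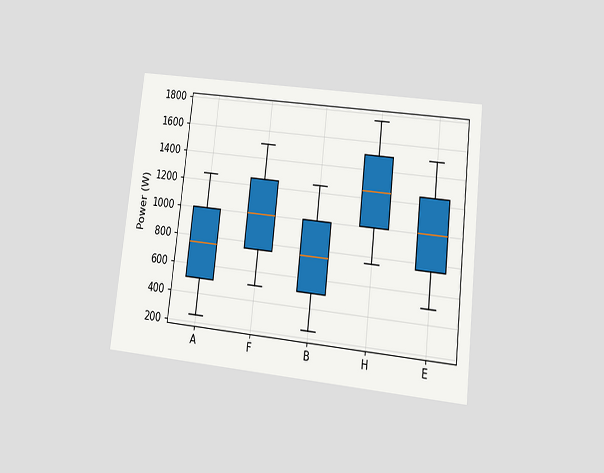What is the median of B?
750W

The chart is tilted about 7° clockwise and viewed at a slight angle. The median line in the B box sits at 750W.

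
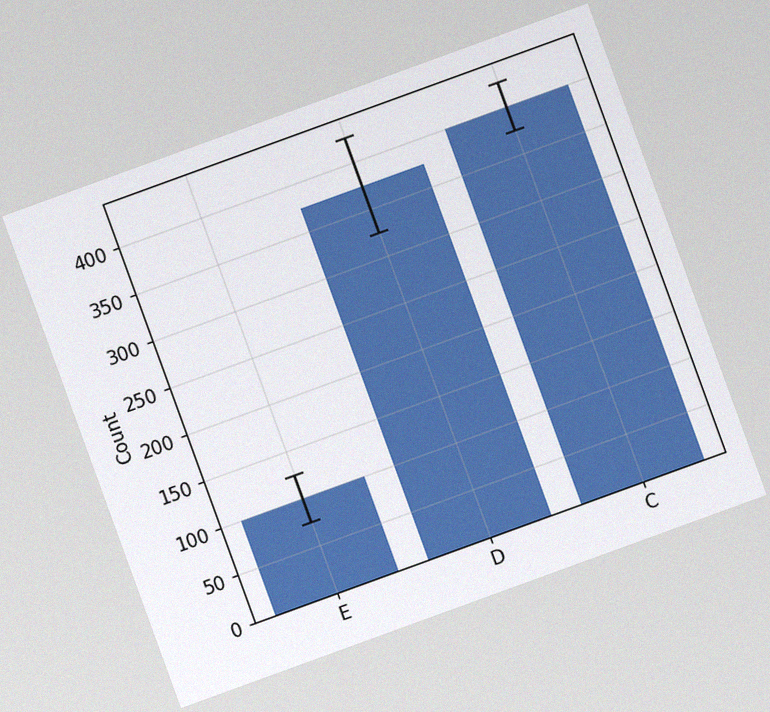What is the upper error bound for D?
The chart is tilted about 20° counter-clockwise, with some photo noise. The D bar's upper whisker reaches 425.

425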